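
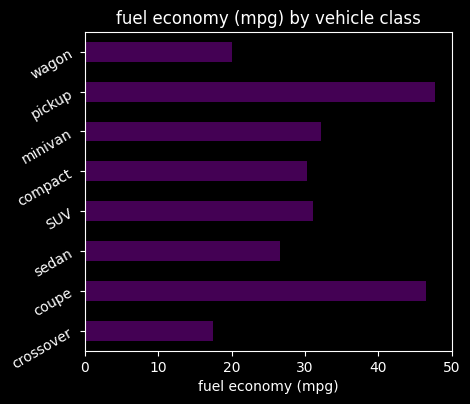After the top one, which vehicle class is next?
Top 3: pickup ≈ 50, coupe ≈ 45, minivan ≈ 30.

coupe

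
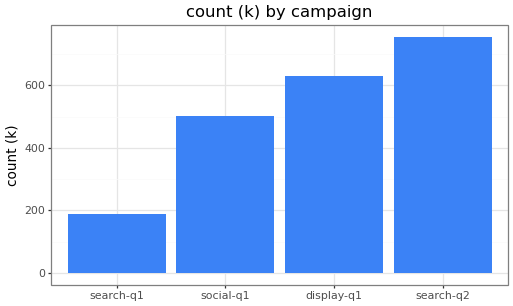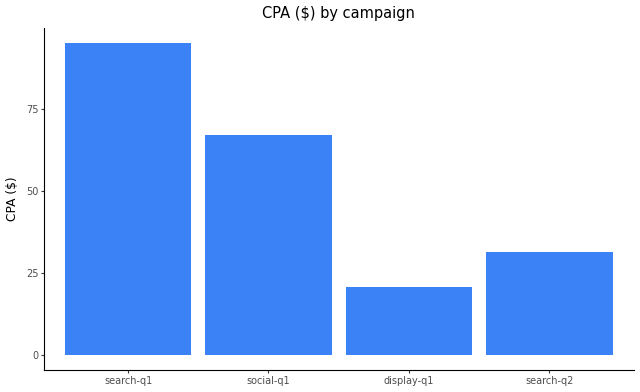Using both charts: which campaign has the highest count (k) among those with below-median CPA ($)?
Chart 2 median CPA ($) ≈ 50; below-median campaigns: display-q1, search-q2. Among those, search-q2 has the highest count (k) (≈ 800).

search-q2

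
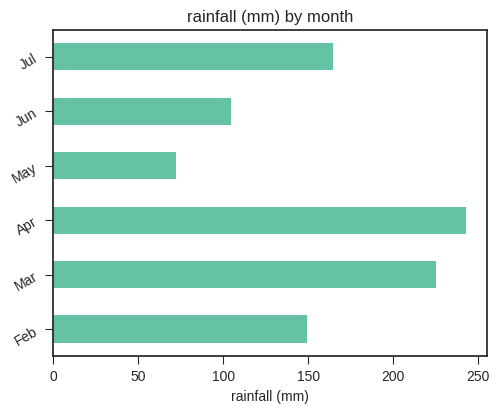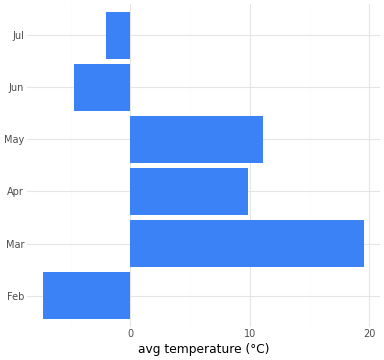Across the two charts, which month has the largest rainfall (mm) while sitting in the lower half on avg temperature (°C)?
Jul

Chart 2 median avg temperature (°C) ≈ 4; below-median months: Feb, Jun, Jul. Among those, Jul has the highest rainfall (mm) (≈ 175).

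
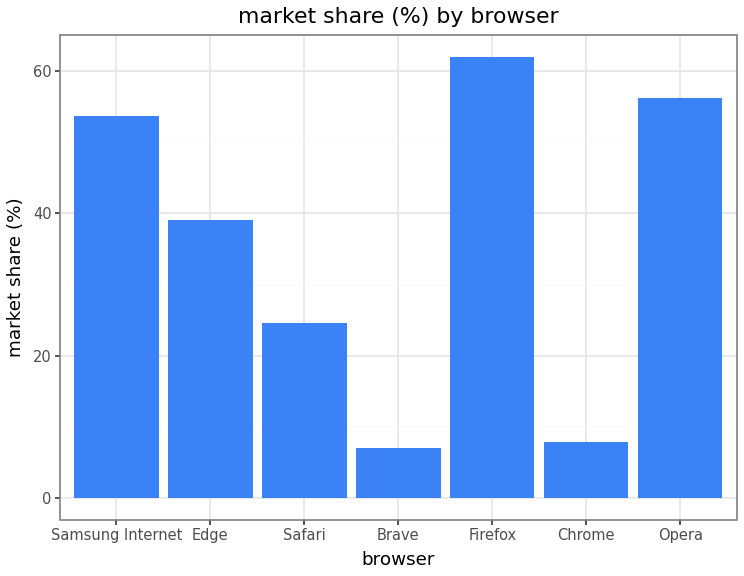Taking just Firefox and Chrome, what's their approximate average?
≈ 35

(60 + 10) / 2 ≈ 35.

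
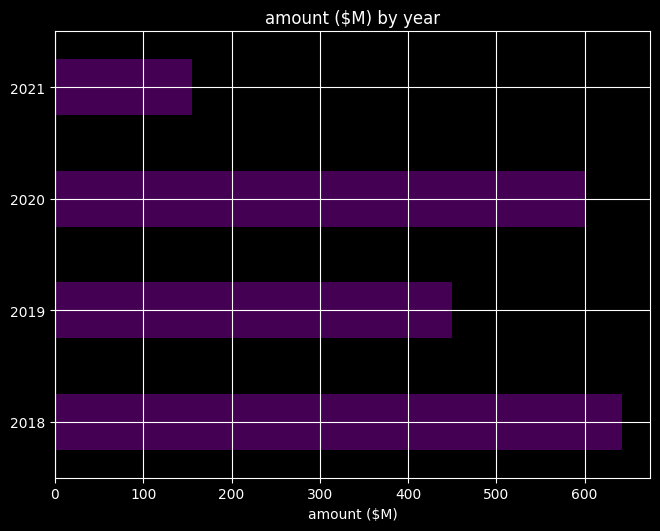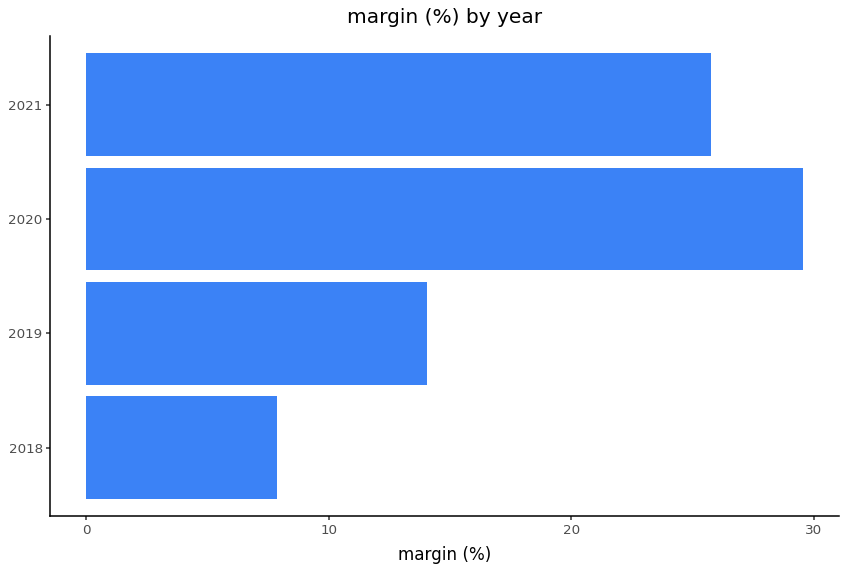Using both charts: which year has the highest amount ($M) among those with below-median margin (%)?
Chart 2 median margin (%) ≈ 20; below-median years: 2018, 2019. Among those, 2018 has the highest amount ($M) (≈ 600).

2018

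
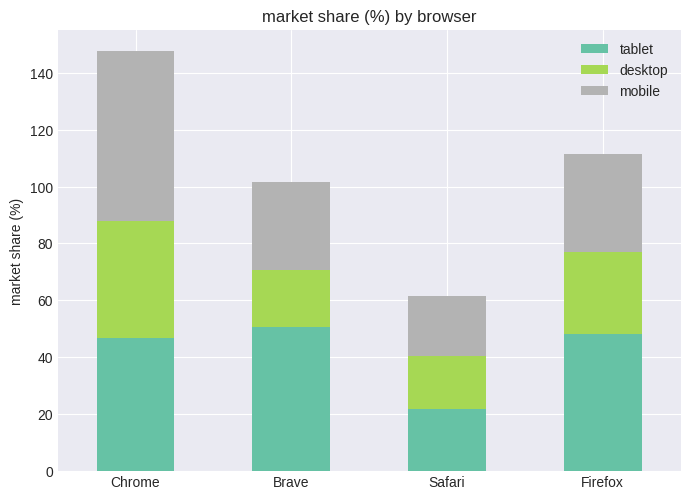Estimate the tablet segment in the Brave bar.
tablet top ≈ 60, bottom ≈ 0; segment ≈ 60.

≈ 60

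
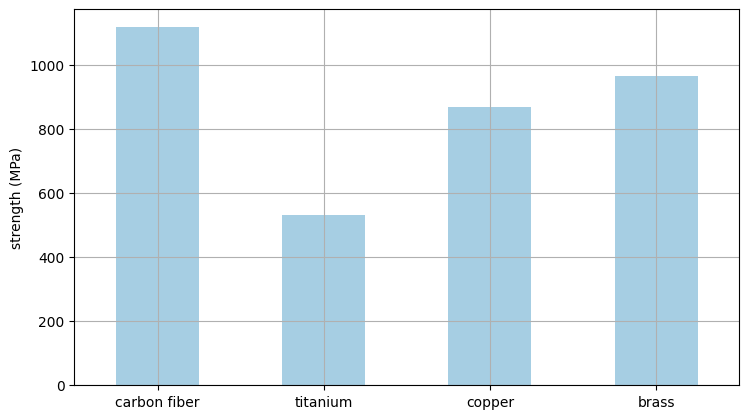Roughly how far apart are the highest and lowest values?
Max carbon fiber ≈ 1100, min titanium ≈ 500; range ≈ 600.

≈ 600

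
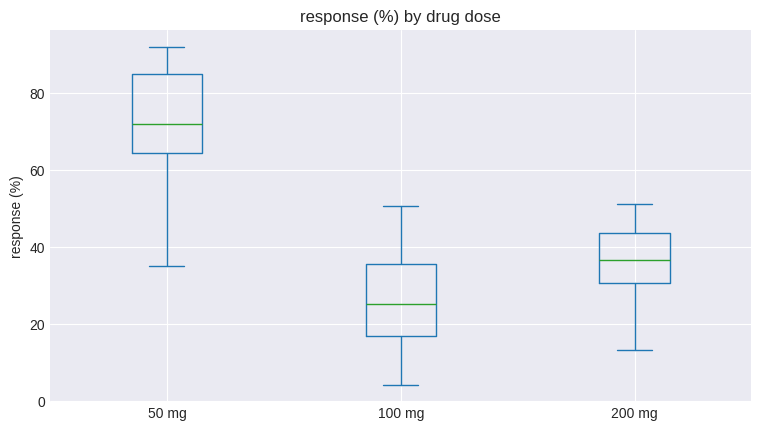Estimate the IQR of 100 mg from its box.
Q3 ≈ 35, Q1 ≈ 15; IQR ≈ 20.

≈ 20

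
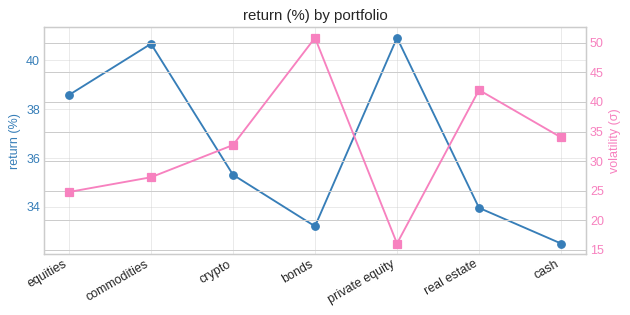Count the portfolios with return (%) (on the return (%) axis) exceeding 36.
3

Above 36: equities, commodities, private equity.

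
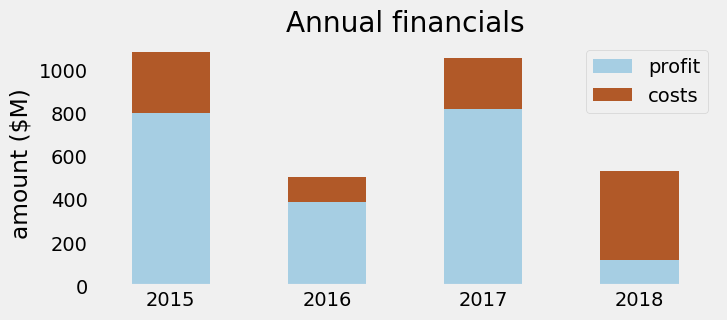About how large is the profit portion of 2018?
profit top ≈ 100, bottom ≈ 0; segment ≈ 100.

≈ 100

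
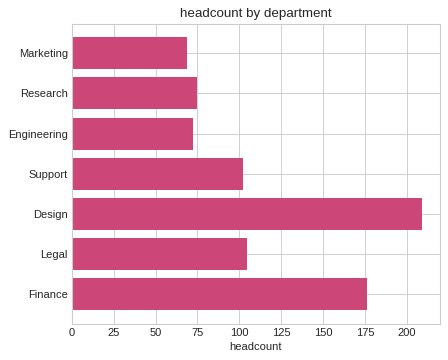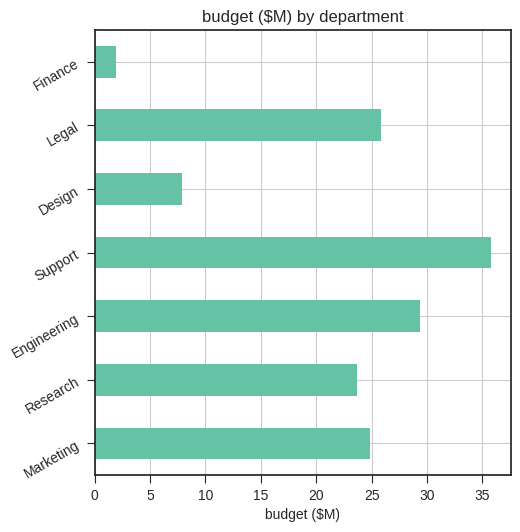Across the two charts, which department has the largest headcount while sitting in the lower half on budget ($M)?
Design

Chart 2 median budget ($M) ≈ 25; below-median departments: Research, Design, Finance. Among those, Design has the highest headcount (≈ 200).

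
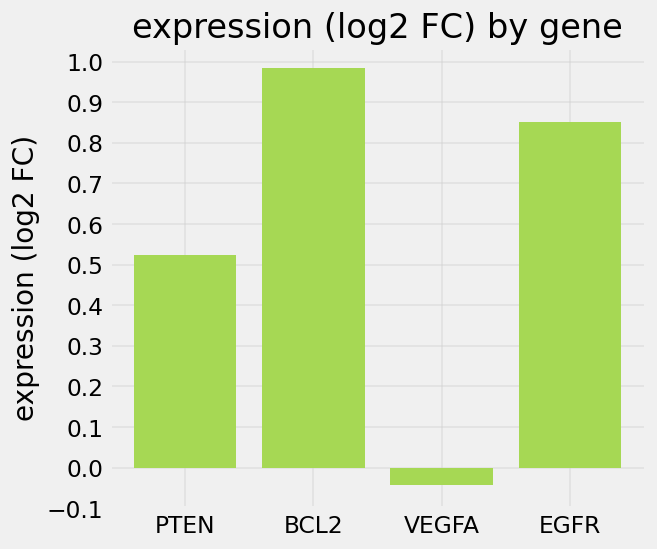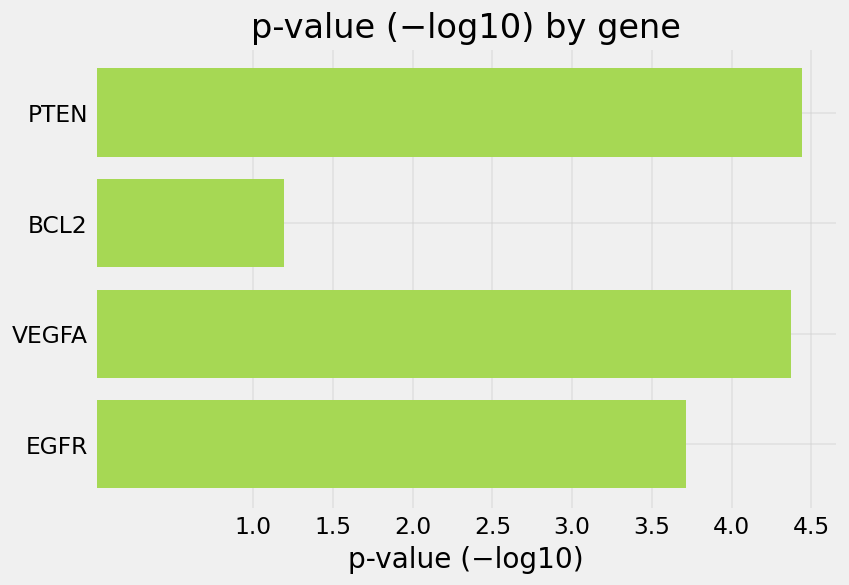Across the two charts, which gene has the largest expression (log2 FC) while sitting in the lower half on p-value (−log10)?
BCL2

Chart 2 median p-value (−log10) ≈ 4; below-median genes: BCL2, EGFR. Among those, BCL2 has the highest expression (log2 FC) (≈ 1).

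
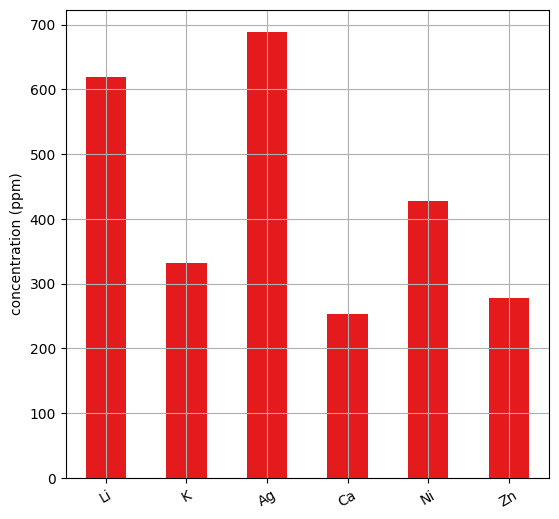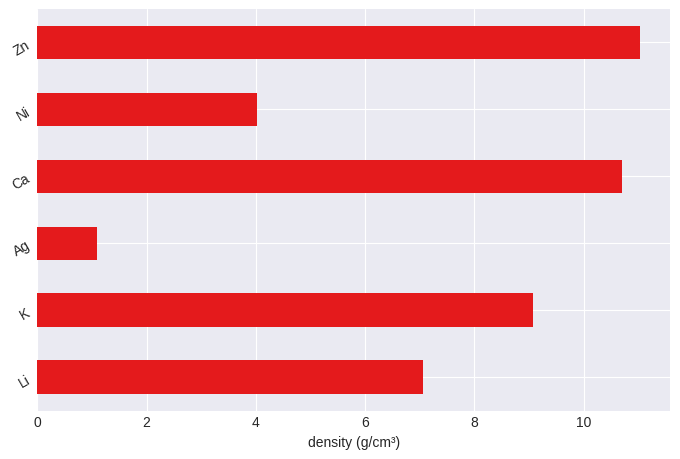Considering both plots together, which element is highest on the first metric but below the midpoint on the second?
Ag

Chart 2 median density (g/cm³) ≈ 8; below-median elements: Li, Ag, Ni. Among those, Ag has the highest concentration (ppm) (≈ 700).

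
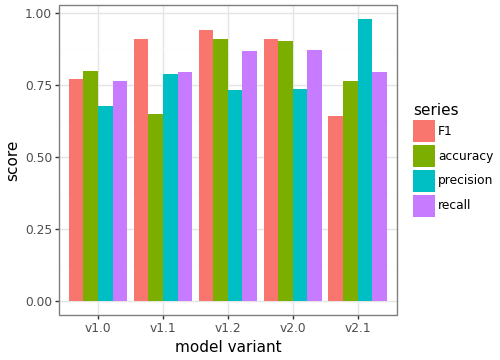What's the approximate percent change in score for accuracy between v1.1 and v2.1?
≈ +14.3%

v1.1 ≈ 0.7, v2.1 ≈ 0.8; (0.8 − 0.7) / 0.7 ≈ +14.3%.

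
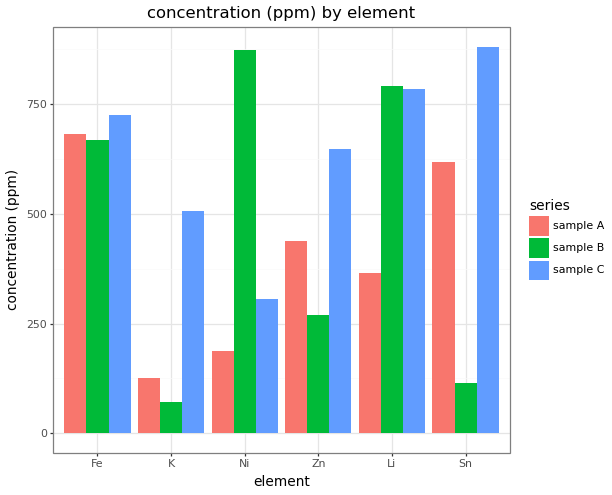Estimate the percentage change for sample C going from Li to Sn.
Li ≈ 800, Sn ≈ 900; (900 − 800) / 800 ≈ +12.5%.

≈ +12.5%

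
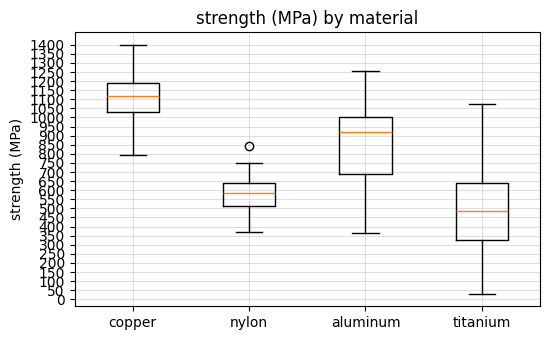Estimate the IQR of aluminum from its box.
Q3 ≈ 1000, Q1 ≈ 700; IQR ≈ 300.

≈ 300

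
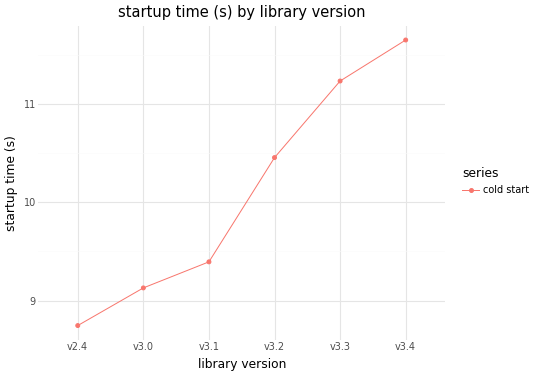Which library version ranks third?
Top 4: v3.4 ≈ 11.5, v3.3 ≈ 11.0, v3.2 ≈ 10.5, v3.1 ≈ 9.5.

v3.2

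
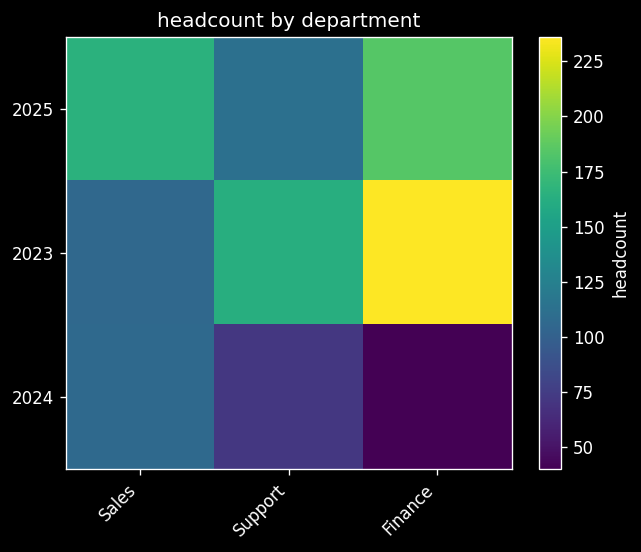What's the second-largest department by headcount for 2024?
Top 3 for 2024: Sales ≈ 100, Support ≈ 80, Finance ≈ 40.

Support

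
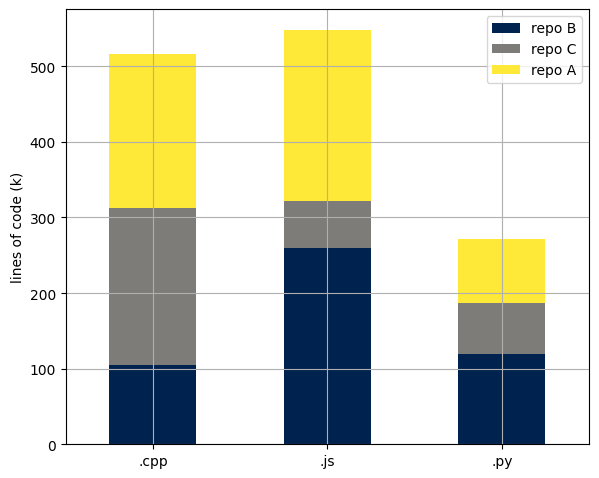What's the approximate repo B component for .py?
≈ 100

repo B top ≈ 100, bottom ≈ 0; segment ≈ 100.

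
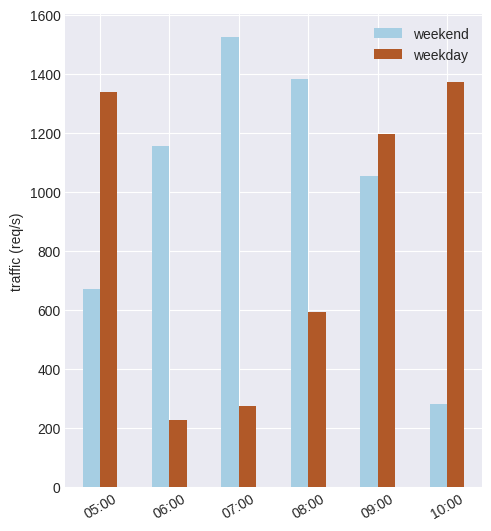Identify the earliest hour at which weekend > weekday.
05:00: weekend ≈ 600 vs weekday ≈ 1400 (not yet); 06:00: weekend ≈ 1200 vs weekday ≈ 200 (first crossover).

06:00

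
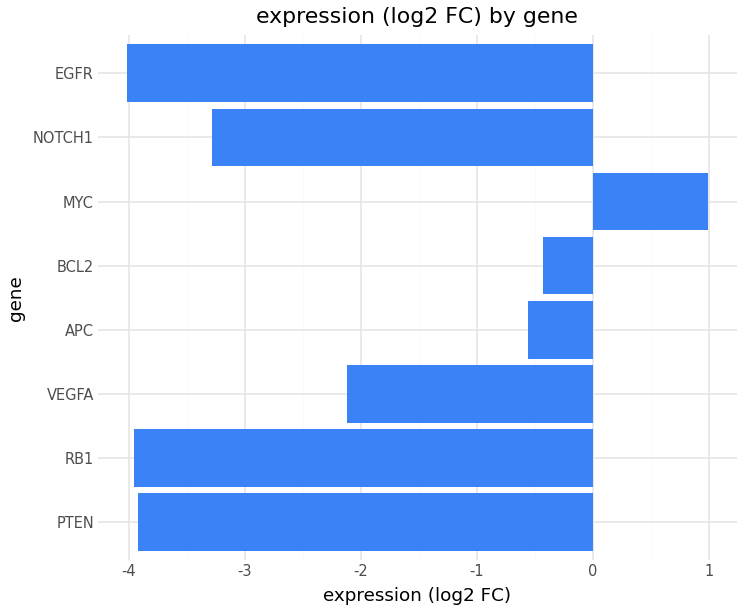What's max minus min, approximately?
Max MYC ≈ 1.0, min EGFR ≈ -4.0; range ≈ 5.0.

≈ 5.0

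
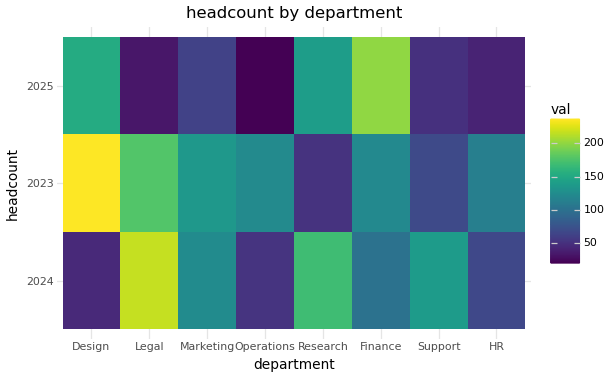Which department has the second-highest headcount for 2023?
Legal

Top 3 for 2023: Design ≈ 240, Legal ≈ 180, Marketing ≈ 140.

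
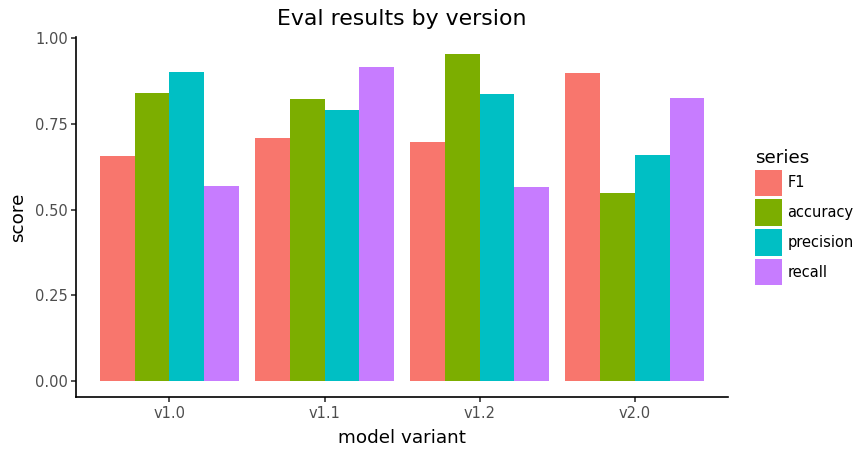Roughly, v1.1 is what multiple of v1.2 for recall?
v1.1 ≈ 0.9, v1.2 ≈ 0.6; 0.9/0.6 ≈ 1.5.

≈ 1.5×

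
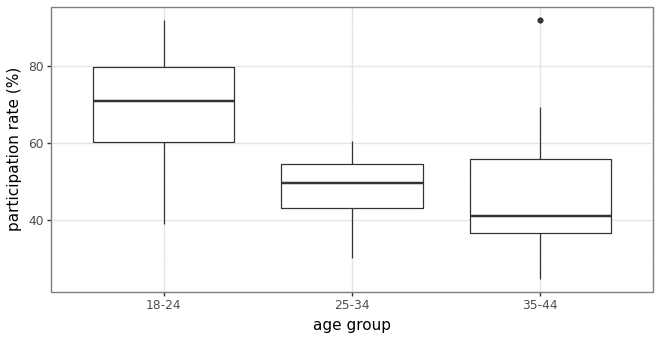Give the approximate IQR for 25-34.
Q3 ≈ 54, Q1 ≈ 44; IQR ≈ 10.

≈ 10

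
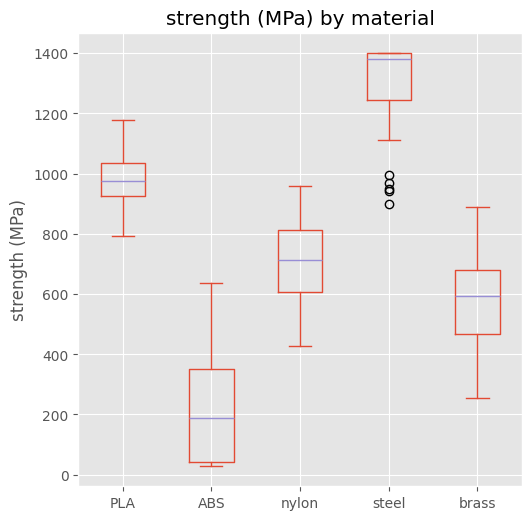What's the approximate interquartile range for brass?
≈ 200

Q3 ≈ 700, Q1 ≈ 500; IQR ≈ 200.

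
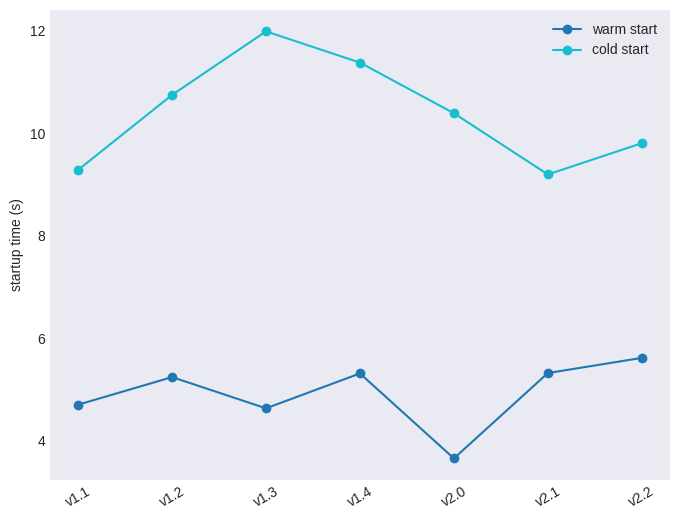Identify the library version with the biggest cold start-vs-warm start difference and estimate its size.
v1.3: cold start ≈ 12, warm start ≈ 5 → gap ≈ 7. Next-largest (v2.0) is only ≈ 6.

v1.3, ≈ 7 s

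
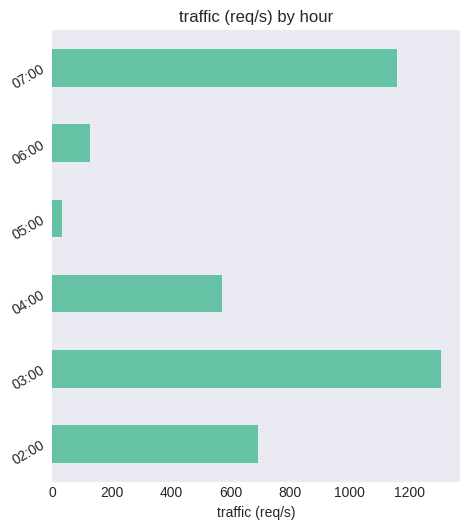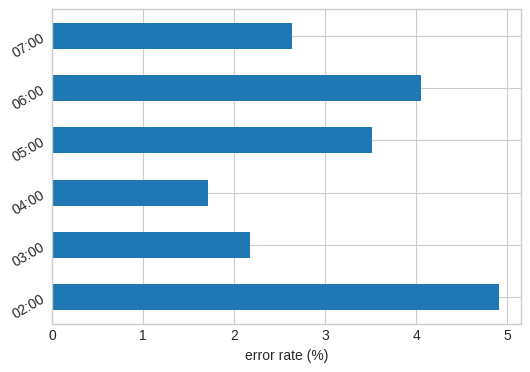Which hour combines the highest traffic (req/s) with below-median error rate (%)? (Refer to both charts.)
Chart 2 median error rate (%) ≈ 3; below-median hours: 03:00, 04:00, 07:00. Among those, 03:00 has the highest traffic (req/s) (≈ 1400).

03:00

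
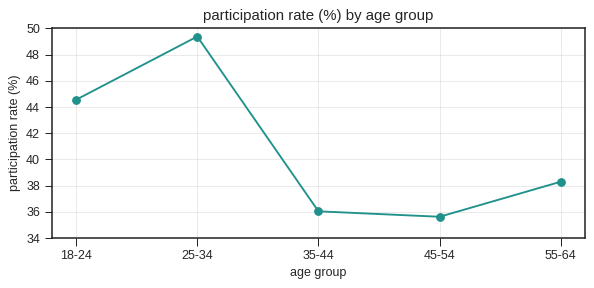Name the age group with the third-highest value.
55-64

Top 4: 25-34 ≈ 50, 18-24 ≈ 44, 55-64 ≈ 38, 35-44 ≈ 36.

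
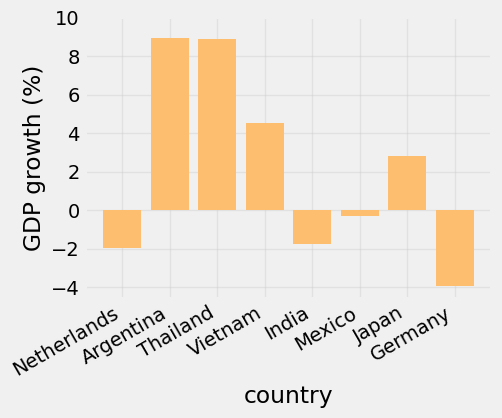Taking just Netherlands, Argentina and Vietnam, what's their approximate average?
(-2 + 8 + 4) / 3 ≈ 3.

≈ 3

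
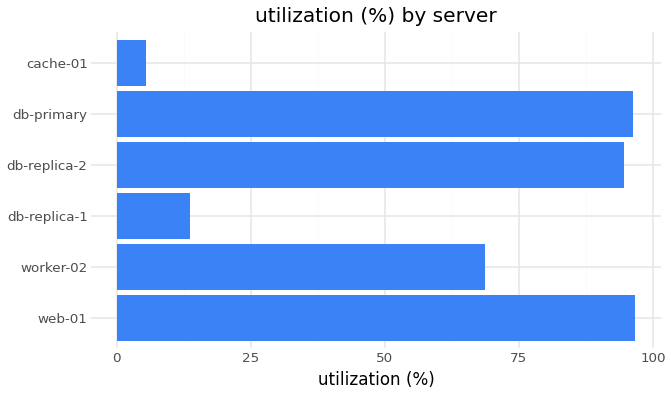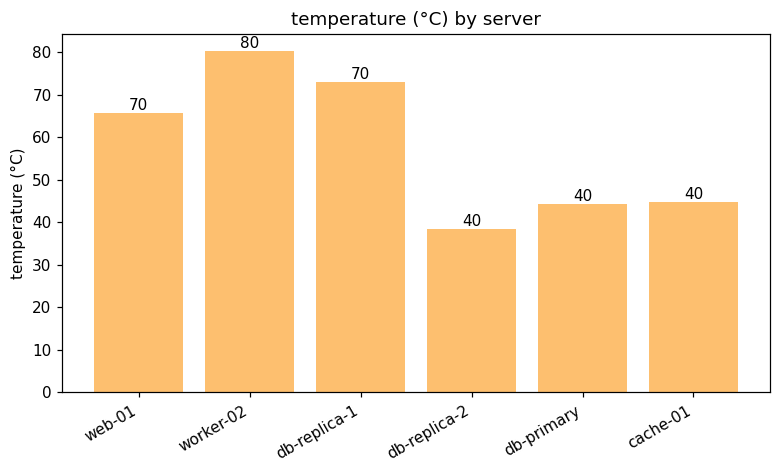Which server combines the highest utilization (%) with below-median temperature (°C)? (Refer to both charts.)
db-primary

Chart 2 median temperature (°C) ≈ 60; below-median servers: db-replica-2, db-primary, cache-01. Among those, db-primary has the highest utilization (%) (≈ 100).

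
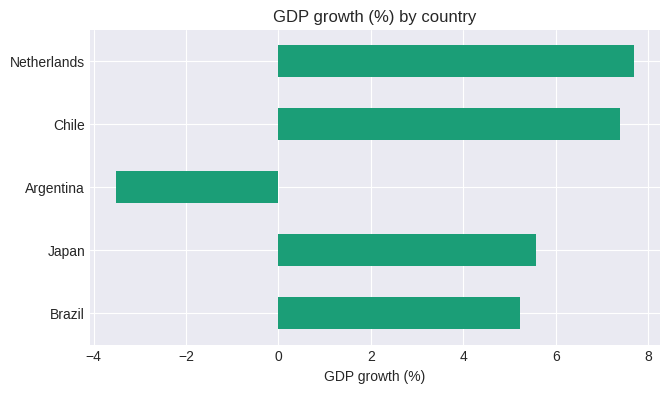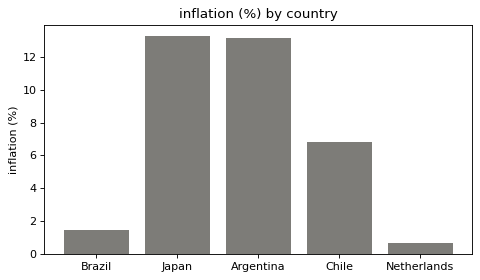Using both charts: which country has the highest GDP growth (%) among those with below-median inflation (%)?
Chart 2 median inflation (%) ≈ 6; below-median countries: Brazil, Netherlands. Among those, Netherlands has the highest GDP growth (%) (≈ 8).

Netherlands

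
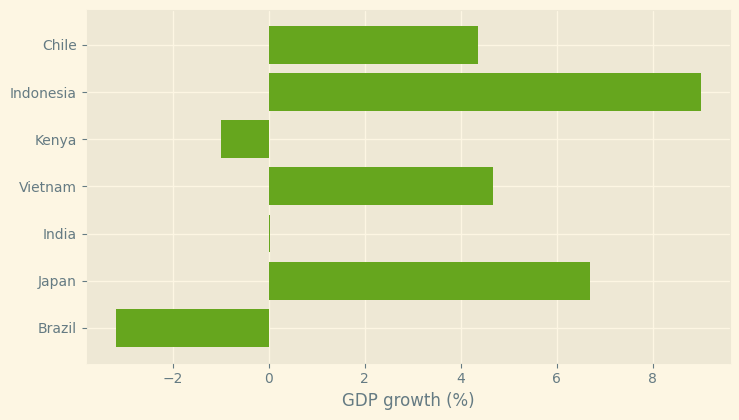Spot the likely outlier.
Brazil

Brazil ≈ -4; the rest sit between ≈ 0 and ≈ 8.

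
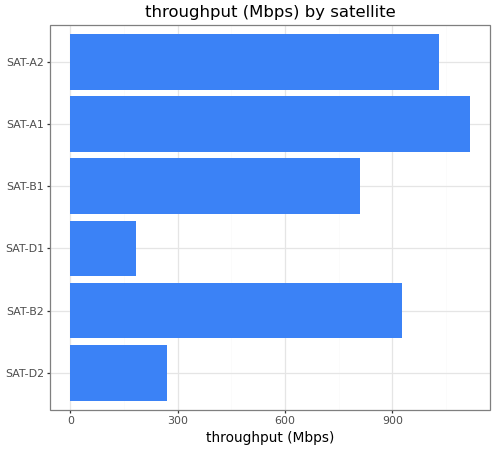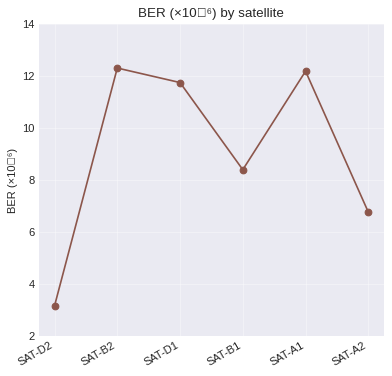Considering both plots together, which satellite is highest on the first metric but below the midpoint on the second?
SAT-A2

Chart 2 median BER (×10⁻⁶) ≈ 10; below-median satellites: SAT-D2, SAT-B1, SAT-A2. Among those, SAT-A2 has the highest throughput (Mbps) (≈ 1000).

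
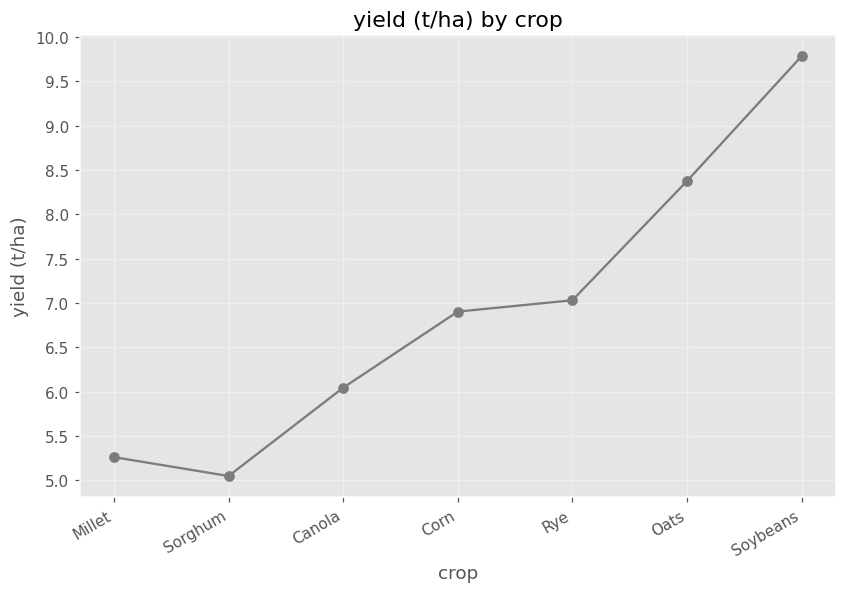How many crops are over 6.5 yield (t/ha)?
4

Above 6.5: Corn, Rye, Oats, Soybeans.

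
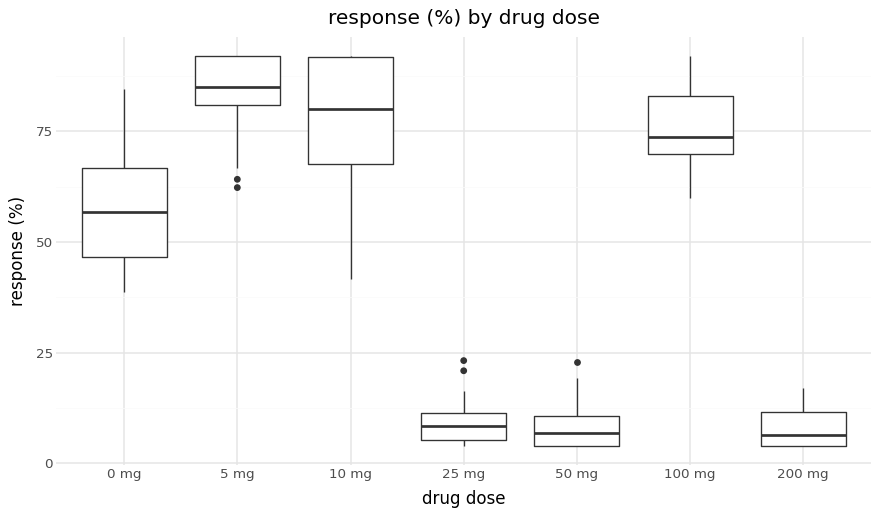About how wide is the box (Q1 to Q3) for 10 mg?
≈ 20

Q3 ≈ 90, Q1 ≈ 70; IQR ≈ 20.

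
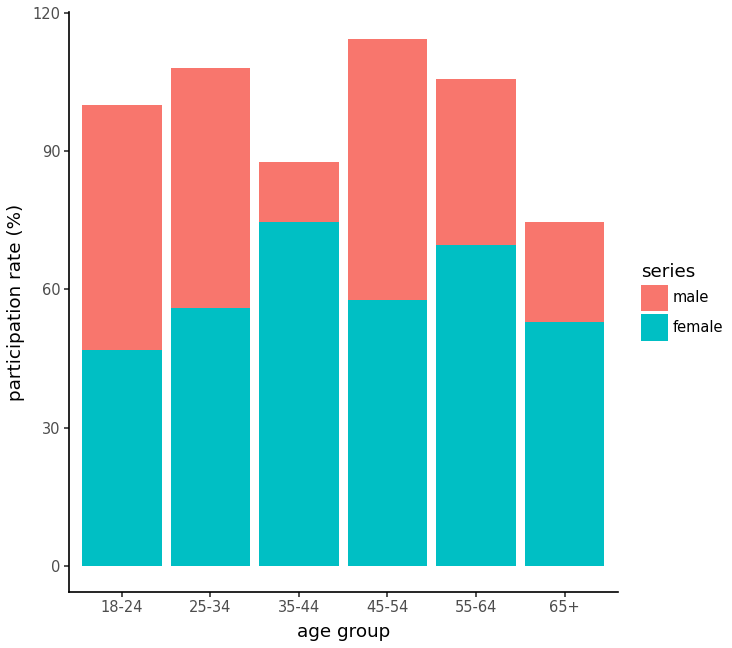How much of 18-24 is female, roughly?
≈ 50

female top ≈ 50, bottom ≈ 0; segment ≈ 50.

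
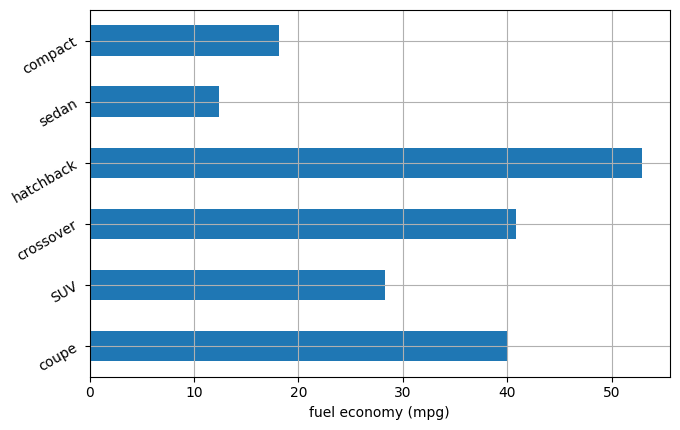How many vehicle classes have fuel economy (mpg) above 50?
Above 50: hatchback.

1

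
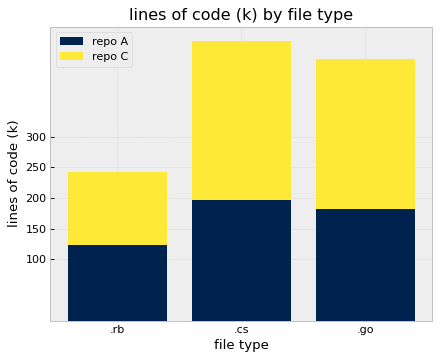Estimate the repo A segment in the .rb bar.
≈ 100

repo A top ≈ 100, bottom ≈ 0; segment ≈ 100.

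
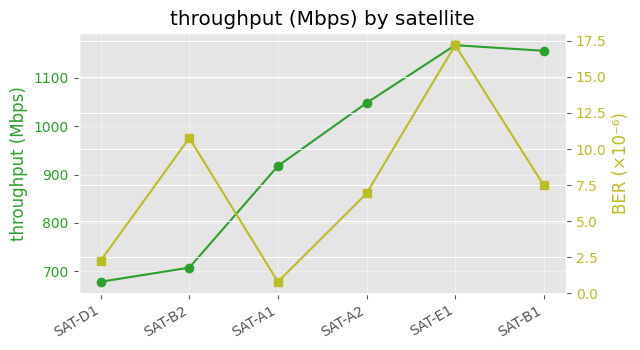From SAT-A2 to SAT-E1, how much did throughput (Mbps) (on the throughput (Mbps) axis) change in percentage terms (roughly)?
≈ +9.5%

SAT-A2 ≈ 1050, SAT-E1 ≈ 1150; (1150 − 1050) / 1050 ≈ +9.5%.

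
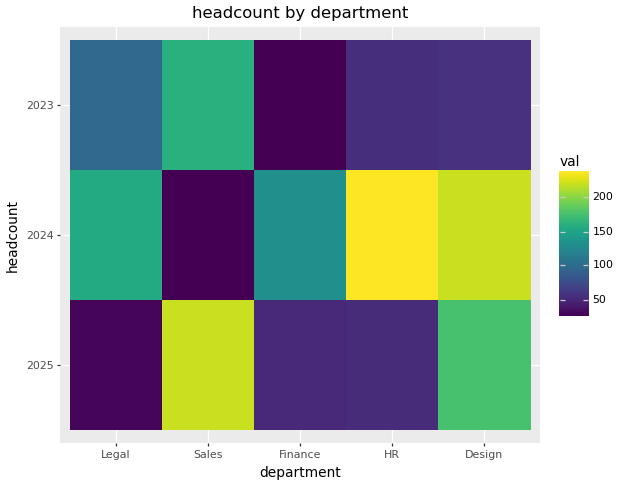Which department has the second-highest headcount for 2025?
Top 3 for 2025: Sales ≈ 220, Design ≈ 180, HR ≈ 60.

Design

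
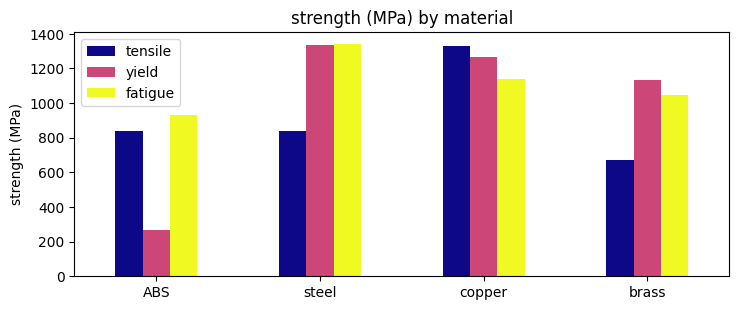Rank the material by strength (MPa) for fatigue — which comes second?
Top 3 for fatigue: steel ≈ 1400, copper ≈ 1200, brass ≈ 1000.

copper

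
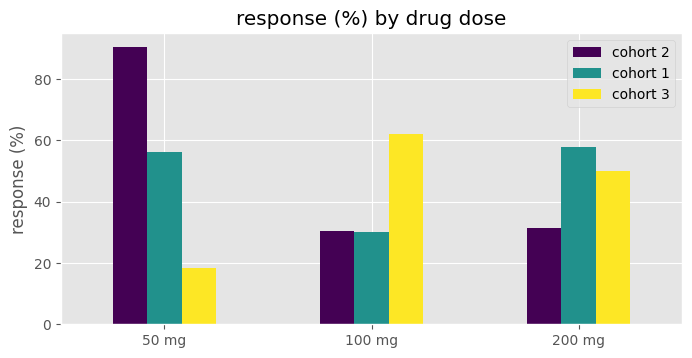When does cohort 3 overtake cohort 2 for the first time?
100 mg

50 mg: cohort 3 ≈ 20 vs cohort 2 ≈ 90 (not yet); 100 mg: cohort 3 ≈ 60 vs cohort 2 ≈ 30 (first crossover).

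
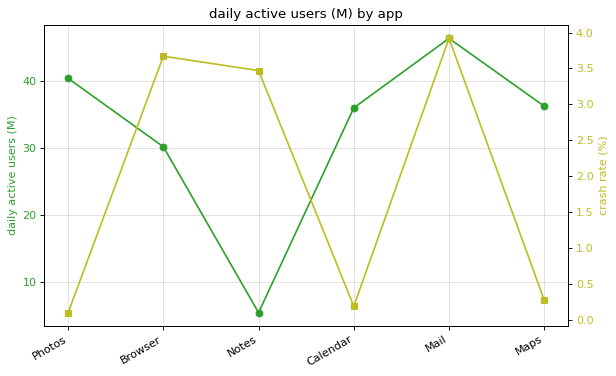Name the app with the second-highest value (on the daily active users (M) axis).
Top 3 (on the daily active users (M) axis): Mail ≈ 45, Photos ≈ 40, Maps ≈ 35.

Photos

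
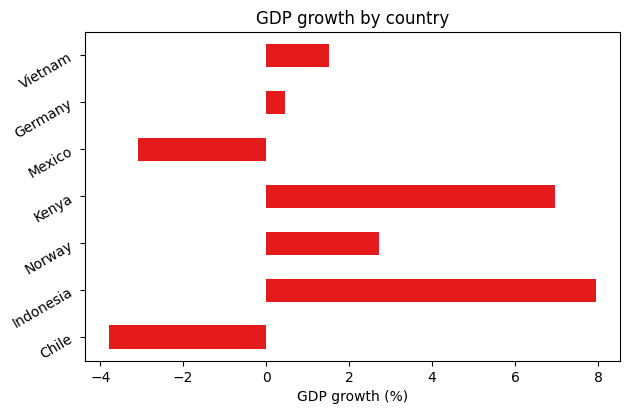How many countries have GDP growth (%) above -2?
Above -2: Indonesia, Norway, Kenya, Germany, Vietnam.

5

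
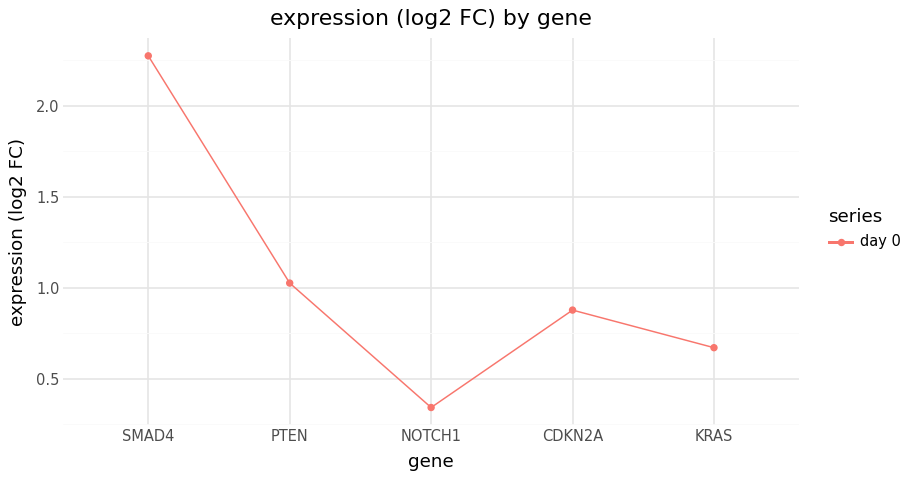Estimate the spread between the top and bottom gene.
Max SMAD4 ≈ 2.2, min NOTCH1 ≈ 0.4; range ≈ 1.8.

≈ 1.8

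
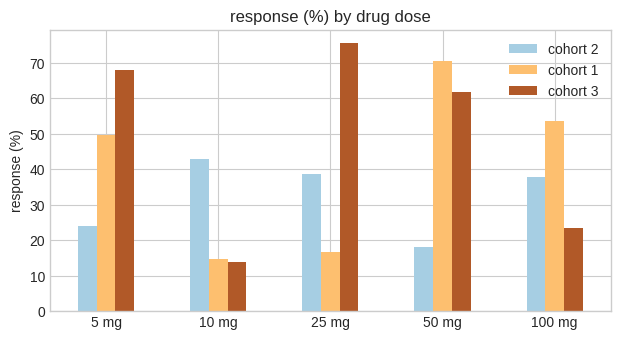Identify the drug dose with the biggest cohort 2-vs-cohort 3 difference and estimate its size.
5 mg, ≈ 50 %

5 mg: cohort 2 ≈ 20, cohort 3 ≈ 70 → gap ≈ 50. Next-largest (50 mg) is only ≈ 40.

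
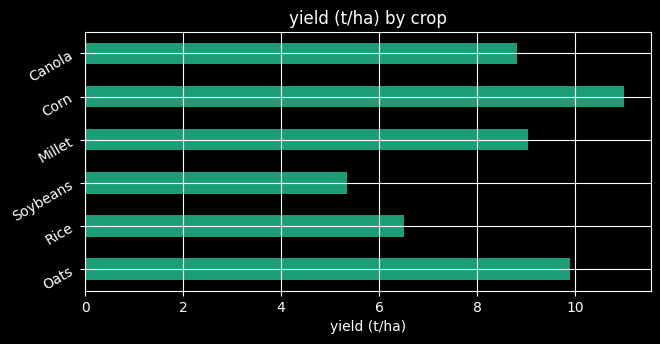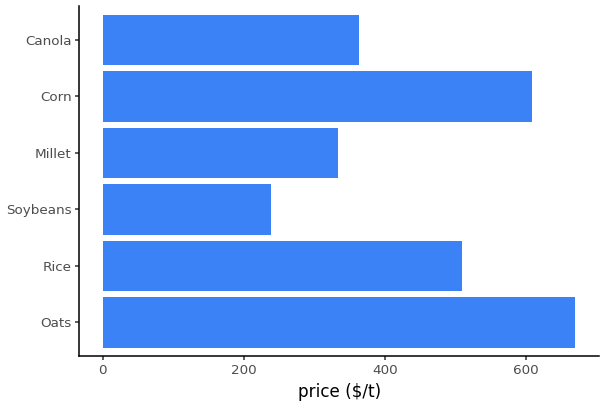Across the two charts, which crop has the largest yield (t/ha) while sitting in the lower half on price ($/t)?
Chart 2 median price ($/t) ≈ 400; below-median crops: Soybeans, Millet, Canola. Among those, Millet has the highest yield (t/ha) (≈ 10).

Millet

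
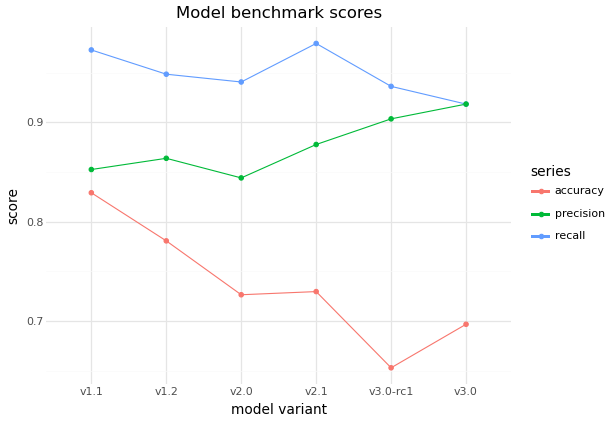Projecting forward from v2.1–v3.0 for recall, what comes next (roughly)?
Last three: 1.00, 0.95, 0.90 → slope ≈ -0.05/step → next ≈ 0.85.

≈ 0.85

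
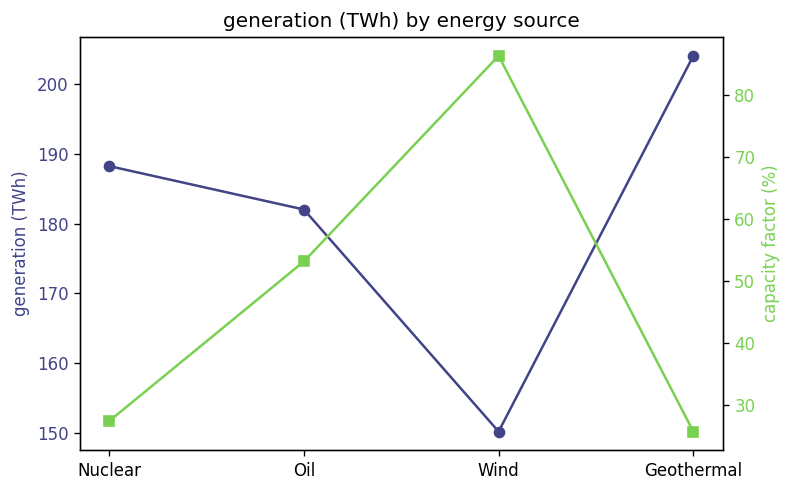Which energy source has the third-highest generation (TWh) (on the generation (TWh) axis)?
Oil

Top 4 (on the generation (TWh) axis): Geothermal ≈ 205, Nuclear ≈ 190, Oil ≈ 180, Wind ≈ 150.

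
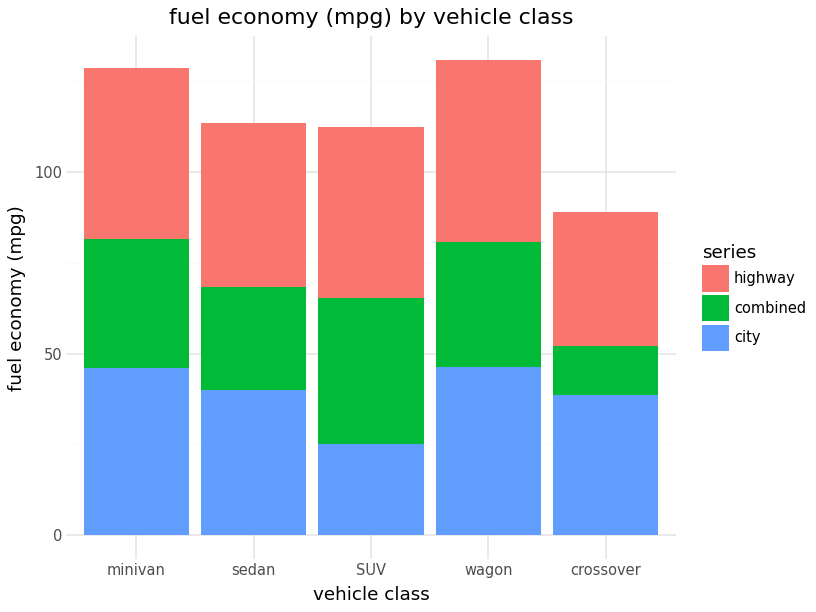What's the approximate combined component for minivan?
combined top ≈ 80, bottom ≈ 40; segment ≈ 40.

≈ 40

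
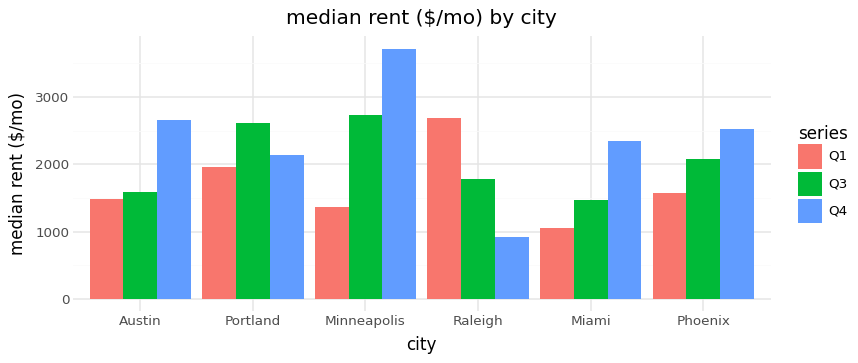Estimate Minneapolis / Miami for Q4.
Minneapolis ≈ 3500, Miami ≈ 2500; 3500/2500 ≈ 1.4.

≈ 1.4×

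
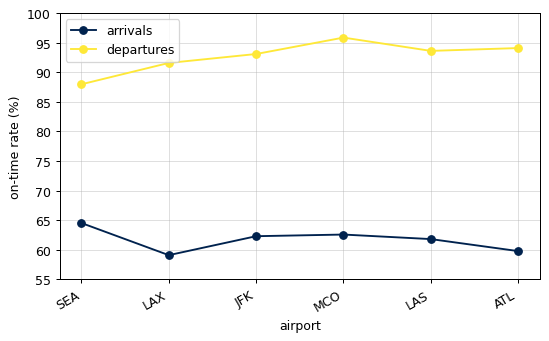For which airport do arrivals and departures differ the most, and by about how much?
ATL, ≈ 35 %

ATL: arrivals ≈ 60, departures ≈ 95 → gap ≈ 35. Next-largest (MCO) is only ≈ 30.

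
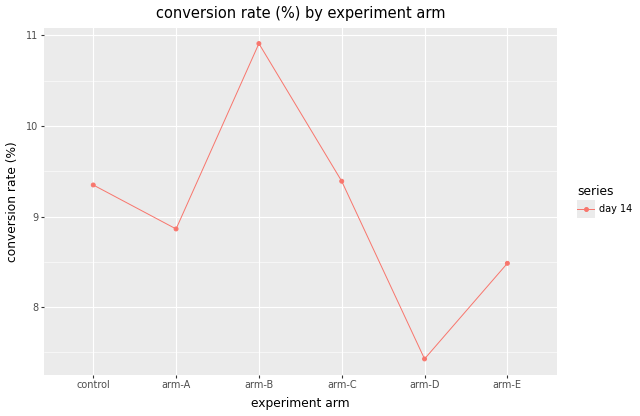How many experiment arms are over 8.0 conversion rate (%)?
5

Above 8.0: control, arm-A, arm-B, arm-C, arm-E.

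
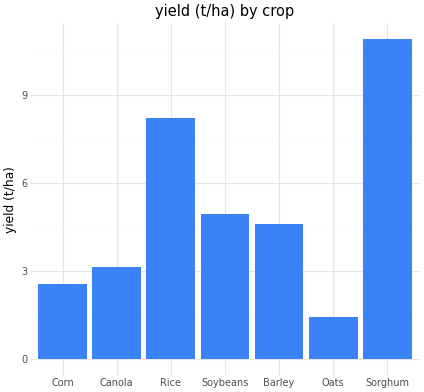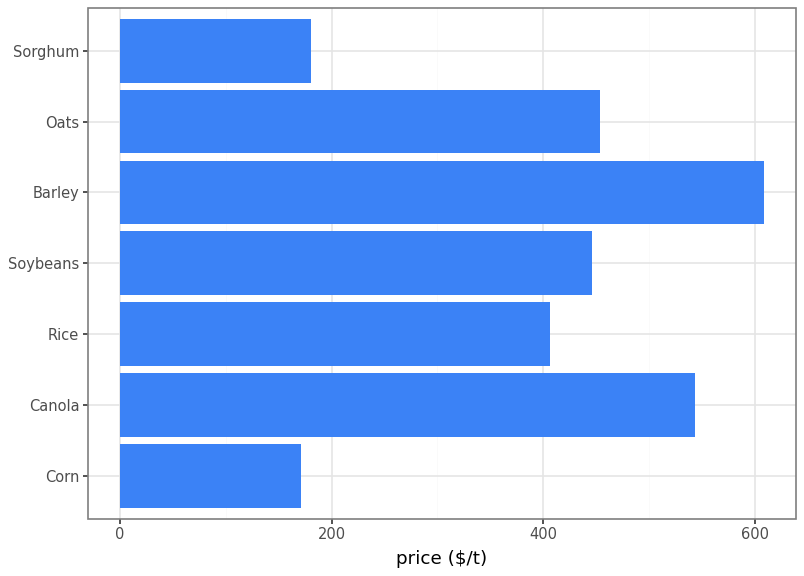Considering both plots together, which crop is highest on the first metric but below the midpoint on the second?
Chart 2 median price ($/t) ≈ 400; below-median crops: Corn, Rice, Sorghum. Among those, Sorghum has the highest yield (t/ha) (≈ 11).

Sorghum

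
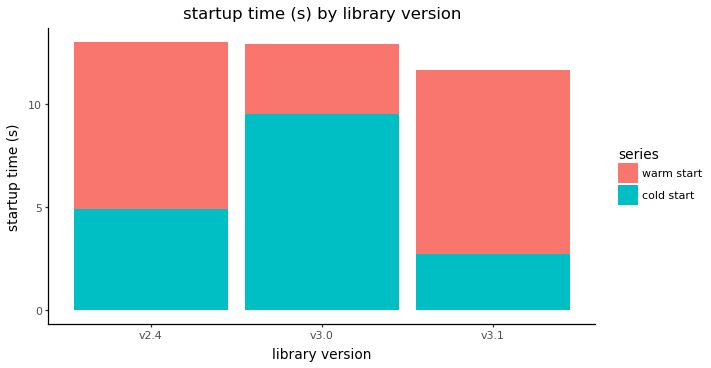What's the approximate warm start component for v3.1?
warm start top ≈ 12, bottom ≈ 2; segment ≈ 10.

≈ 10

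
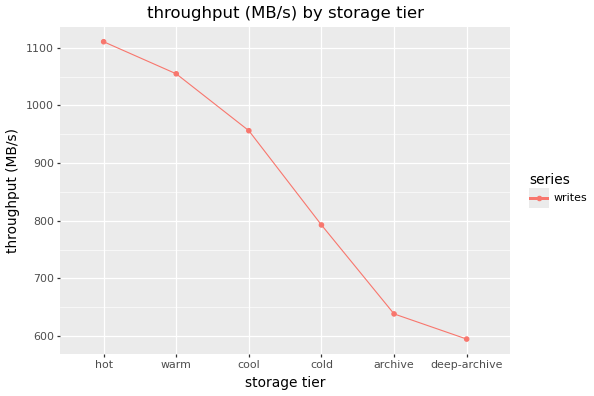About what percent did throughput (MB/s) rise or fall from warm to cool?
warm ≈ 1050, cool ≈ 950; (950 − 1050) / 1050 ≈ -9.5%.

≈ -9.5%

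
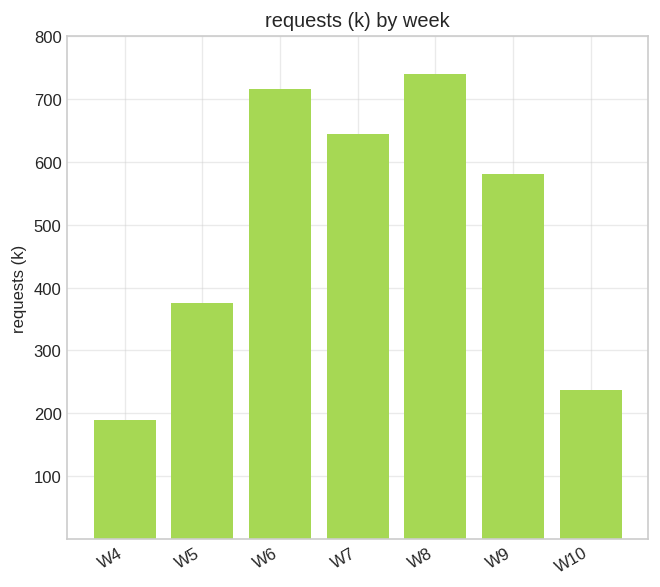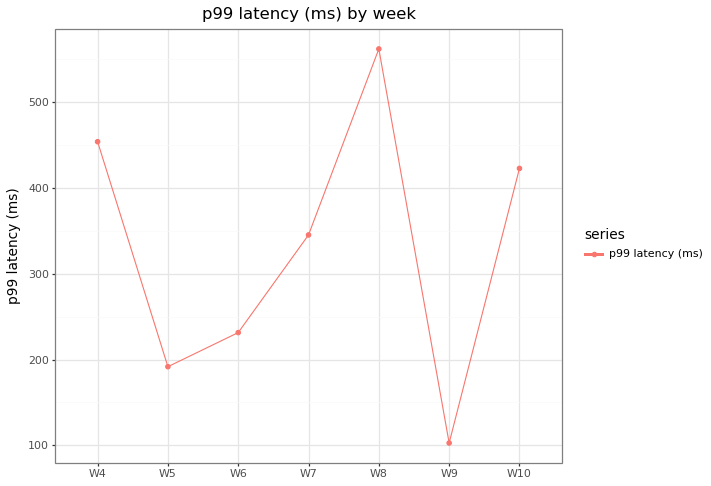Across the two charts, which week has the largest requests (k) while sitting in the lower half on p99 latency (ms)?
W6

Chart 2 median p99 latency (ms) ≈ 300; below-median weeks: W5, W6, W9. Among those, W6 has the highest requests (k) (≈ 700).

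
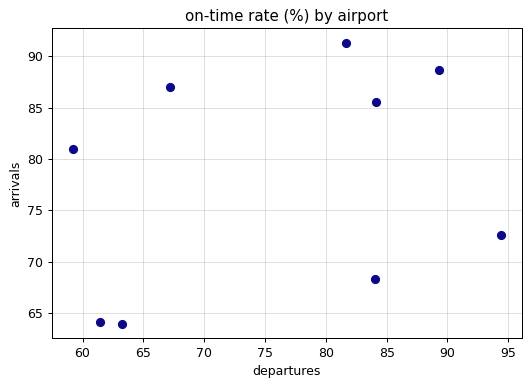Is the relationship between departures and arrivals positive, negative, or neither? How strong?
positive, weak

Points are positively correlated; weak (|r| ≈ 0.3).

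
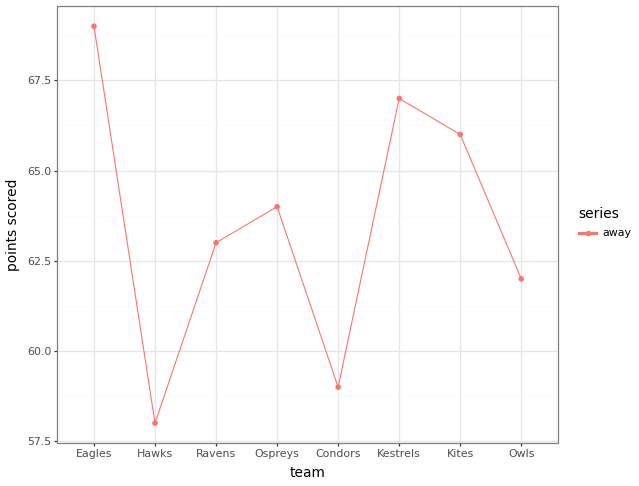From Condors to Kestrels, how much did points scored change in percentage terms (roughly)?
Condors ≈ 59, Kestrels ≈ 67; (67 − 59) / 59 ≈ +13.6%.

≈ +13.6%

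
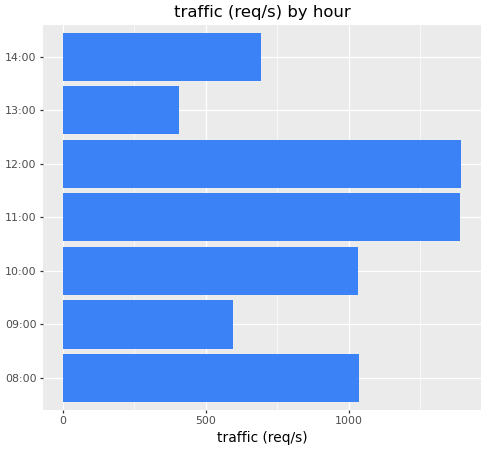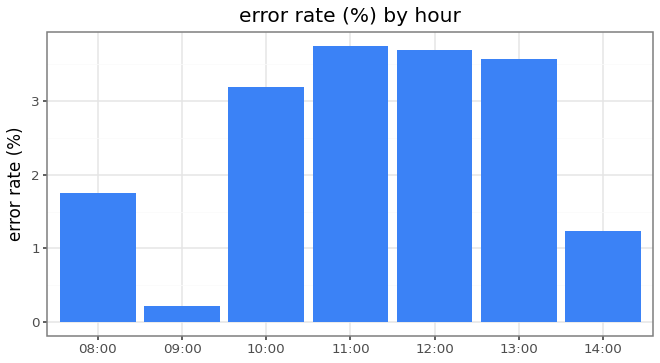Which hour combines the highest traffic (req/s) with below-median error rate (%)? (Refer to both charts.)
08:00

Chart 2 median error rate (%) ≈ 3; below-median hours: 08:00, 09:00, 14:00. Among those, 08:00 has the highest traffic (req/s) (≈ 1000).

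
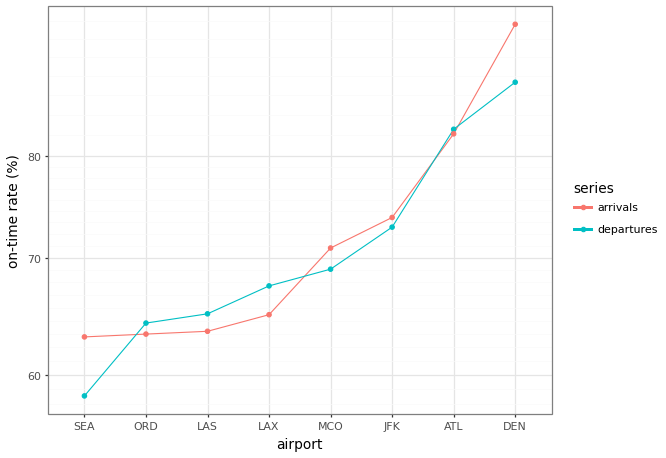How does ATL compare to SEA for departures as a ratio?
ATL ≈ 85, SEA ≈ 60; 85/60 ≈ 1.42.

≈ 1.42×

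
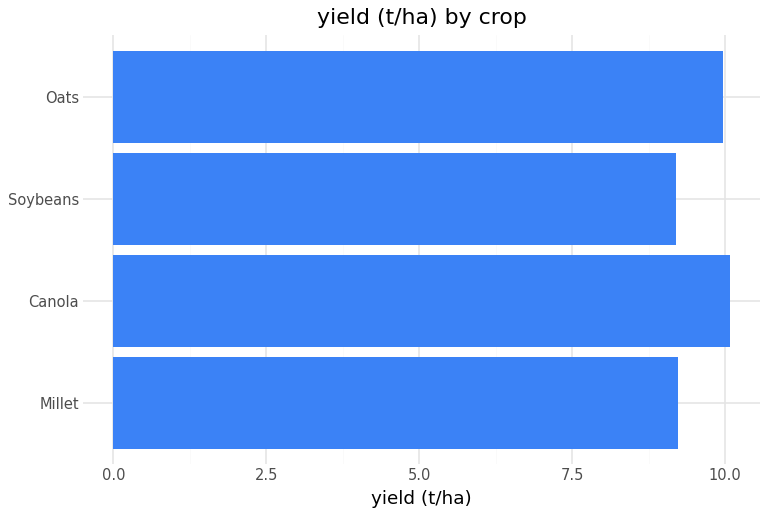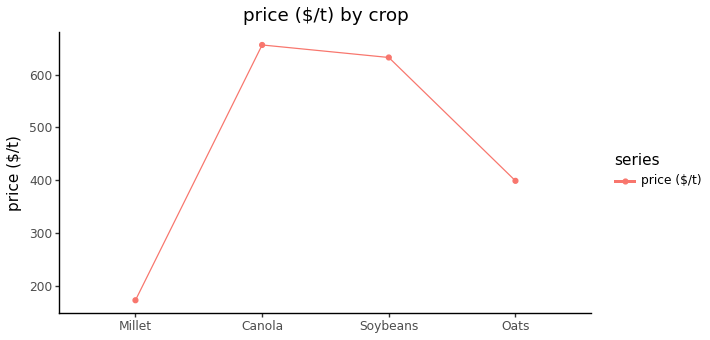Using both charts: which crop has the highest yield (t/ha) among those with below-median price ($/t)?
Oats

Chart 2 median price ($/t) ≈ 500; below-median crops: Millet, Oats. Among those, Oats has the highest yield (t/ha) (≈ 10).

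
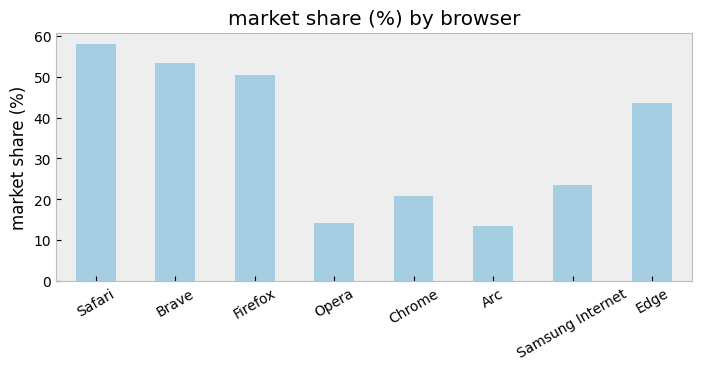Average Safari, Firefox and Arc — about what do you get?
(60 + 50 + 15) / 3 ≈ 42.

≈ 42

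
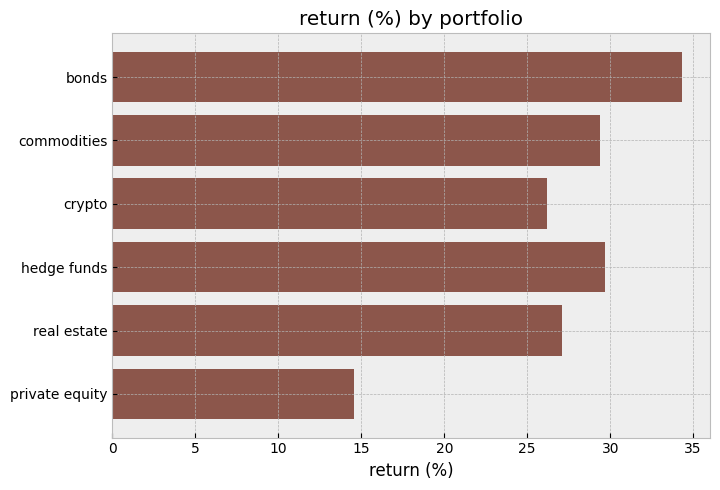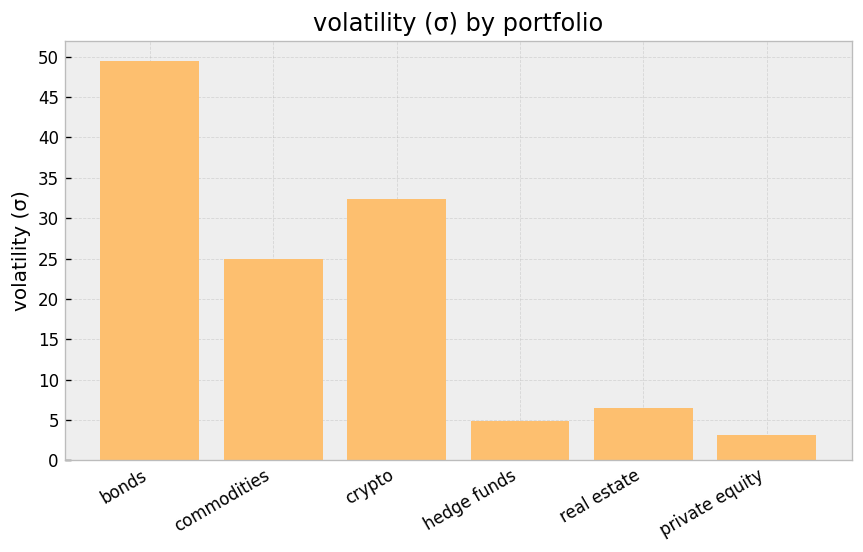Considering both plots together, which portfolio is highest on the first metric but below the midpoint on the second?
Chart 2 median volatility (σ) ≈ 15; below-median portfolios: hedge funds, real estate, private equity. Among those, hedge funds has the highest return (%) (≈ 30).

hedge funds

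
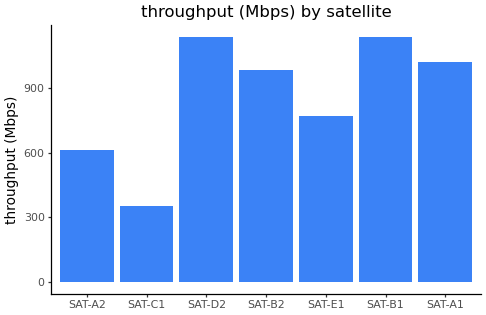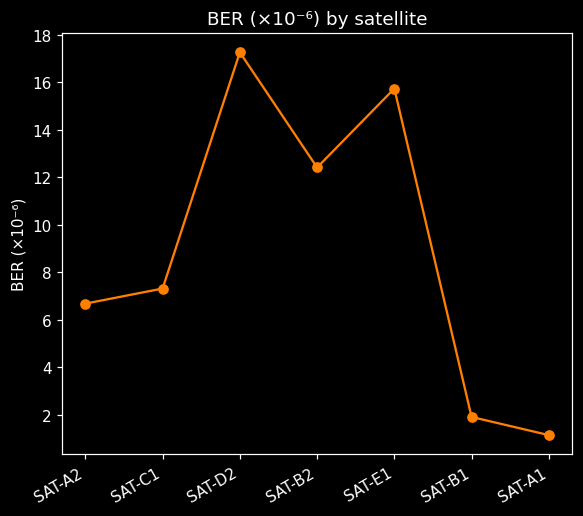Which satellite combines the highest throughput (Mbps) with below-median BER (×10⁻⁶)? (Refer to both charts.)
Chart 2 median BER (×10⁻⁶) ≈ 8; below-median satellites: SAT-A2, SAT-B1, SAT-A1. Among those, SAT-B1 has the highest throughput (Mbps) (≈ 1200).

SAT-B1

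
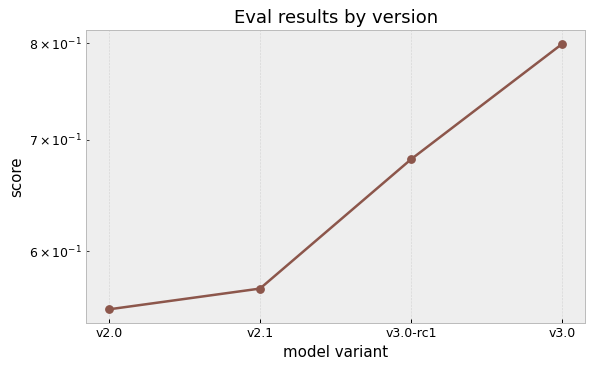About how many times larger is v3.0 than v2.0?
v3.0 ≈ 0.80, v2.0 ≈ 0.55; 0.80/0.55 ≈ 1.45.

≈ 1.45×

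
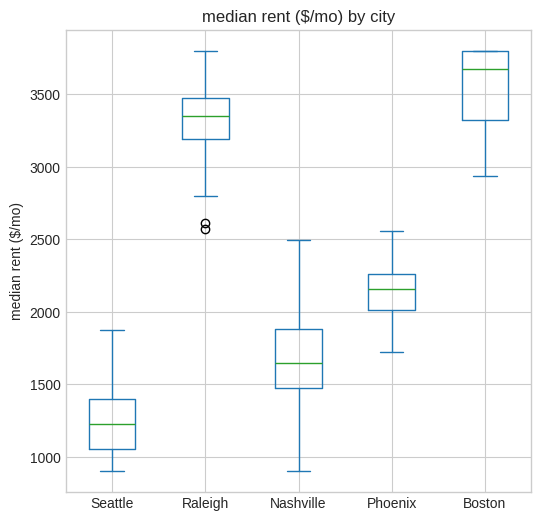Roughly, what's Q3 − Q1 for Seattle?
Q3 ≈ 1400, Q1 ≈ 1000; IQR ≈ 400.

≈ 400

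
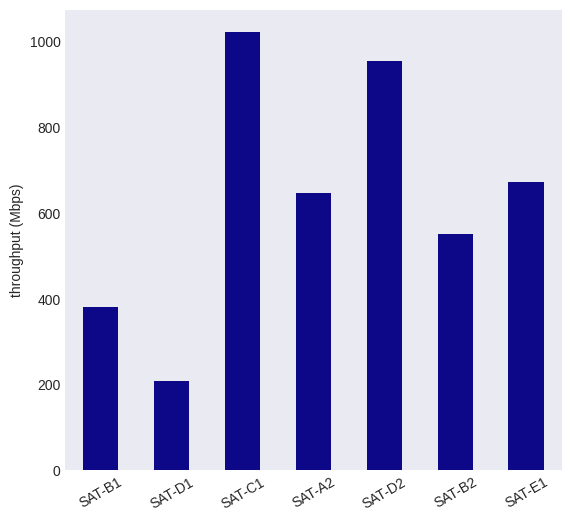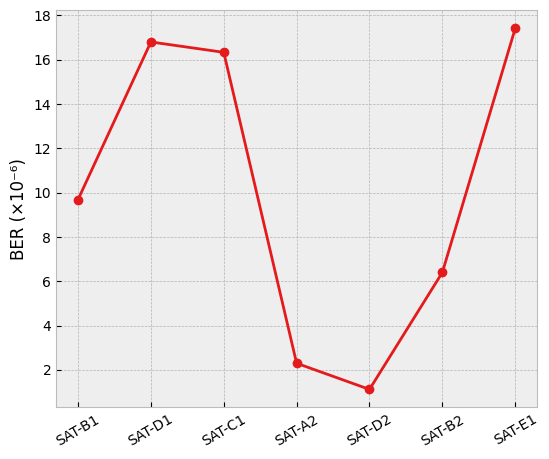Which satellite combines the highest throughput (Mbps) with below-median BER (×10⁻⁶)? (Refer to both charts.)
Chart 2 median BER (×10⁻⁶) ≈ 10; below-median satellites: SAT-A2, SAT-D2, SAT-B2. Among those, SAT-D2 has the highest throughput (Mbps) (≈ 1000).

SAT-D2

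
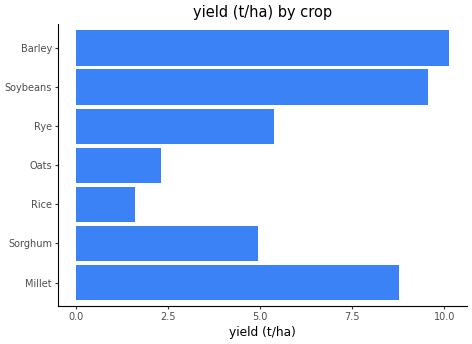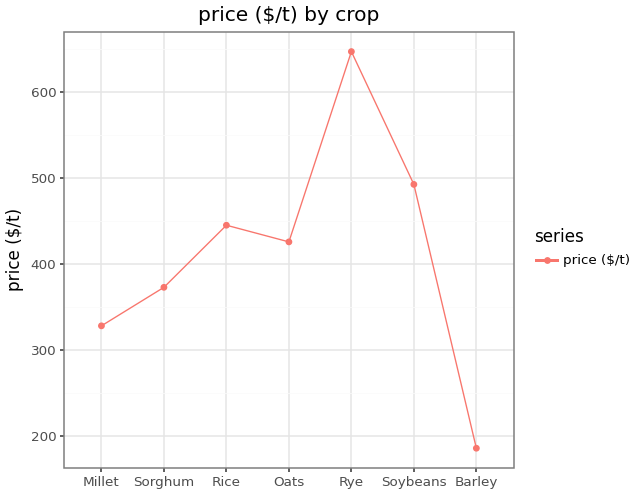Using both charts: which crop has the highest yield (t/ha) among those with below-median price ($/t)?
Barley

Chart 2 median price ($/t) ≈ 400; below-median crops: Millet, Sorghum, Barley. Among those, Barley has the highest yield (t/ha) (≈ 10).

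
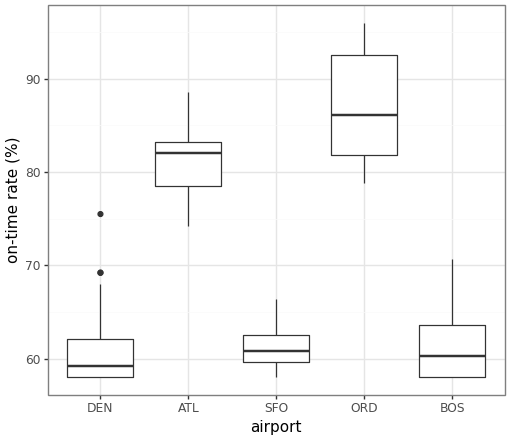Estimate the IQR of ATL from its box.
≈ 5

Q3 ≈ 85, Q1 ≈ 80; IQR ≈ 5.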